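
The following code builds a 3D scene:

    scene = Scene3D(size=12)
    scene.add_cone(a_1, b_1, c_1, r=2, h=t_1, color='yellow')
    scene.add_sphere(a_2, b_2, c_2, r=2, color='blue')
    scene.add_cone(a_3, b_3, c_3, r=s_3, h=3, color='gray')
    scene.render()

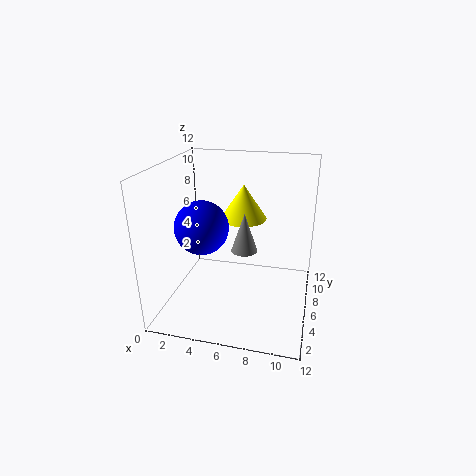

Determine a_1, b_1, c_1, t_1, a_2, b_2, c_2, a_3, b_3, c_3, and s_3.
a_1 = 6, b_1 = 8, c_1 = 7, t_1 = 3, a_2 = 4, b_2 = 3, c_2 = 8, a_3 = 7, b_3 = 4, c_3 = 6, s_3 = 1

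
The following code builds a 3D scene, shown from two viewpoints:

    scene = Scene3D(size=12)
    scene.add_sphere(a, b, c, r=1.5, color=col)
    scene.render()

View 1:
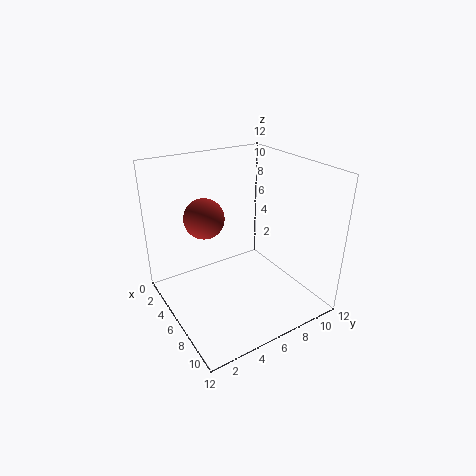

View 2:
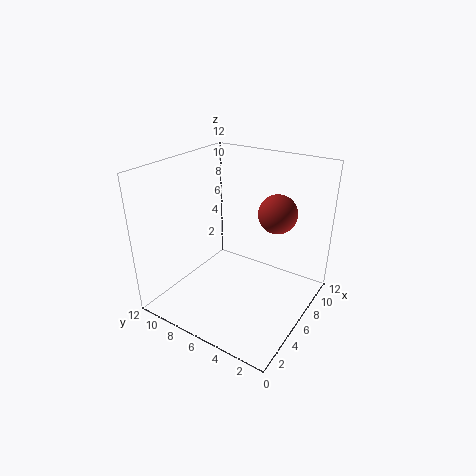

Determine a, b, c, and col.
a = 6.5; b = 2.75; c = 8.75; col = 'brown'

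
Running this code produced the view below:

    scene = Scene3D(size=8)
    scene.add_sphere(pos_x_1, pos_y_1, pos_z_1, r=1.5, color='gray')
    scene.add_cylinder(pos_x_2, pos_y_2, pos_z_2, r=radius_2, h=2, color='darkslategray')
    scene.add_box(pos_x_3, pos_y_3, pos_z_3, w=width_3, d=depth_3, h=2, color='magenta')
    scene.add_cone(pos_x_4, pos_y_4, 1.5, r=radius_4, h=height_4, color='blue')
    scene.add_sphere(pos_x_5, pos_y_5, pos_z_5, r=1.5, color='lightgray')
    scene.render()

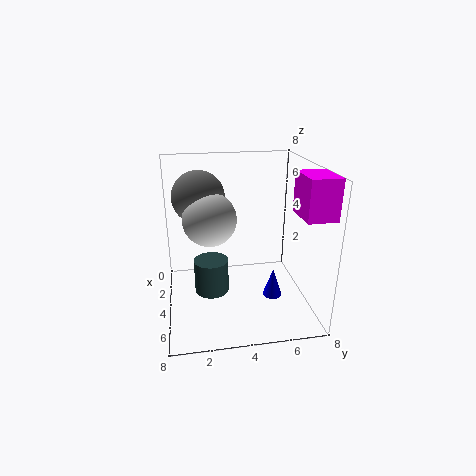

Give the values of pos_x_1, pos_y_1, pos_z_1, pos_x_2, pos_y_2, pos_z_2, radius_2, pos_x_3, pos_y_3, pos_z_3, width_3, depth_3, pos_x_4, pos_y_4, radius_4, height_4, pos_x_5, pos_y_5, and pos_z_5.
pos_x_1 = 2.5, pos_y_1 = 2, pos_z_1 = 6, pos_x_2 = 3.5, pos_y_2 = 2.5, pos_z_2 = 0.5, radius_2 = 1, pos_x_3 = 5.5, pos_y_3 = 6.5, pos_z_3 = 6, width_3 = 2, depth_3 = 1.5, pos_x_4 = 6, pos_y_4 = 5.5, radius_4 = 0.5, height_4 = 1.5, pos_x_5 = 3.5, pos_y_5 = 2.5, pos_z_5 = 5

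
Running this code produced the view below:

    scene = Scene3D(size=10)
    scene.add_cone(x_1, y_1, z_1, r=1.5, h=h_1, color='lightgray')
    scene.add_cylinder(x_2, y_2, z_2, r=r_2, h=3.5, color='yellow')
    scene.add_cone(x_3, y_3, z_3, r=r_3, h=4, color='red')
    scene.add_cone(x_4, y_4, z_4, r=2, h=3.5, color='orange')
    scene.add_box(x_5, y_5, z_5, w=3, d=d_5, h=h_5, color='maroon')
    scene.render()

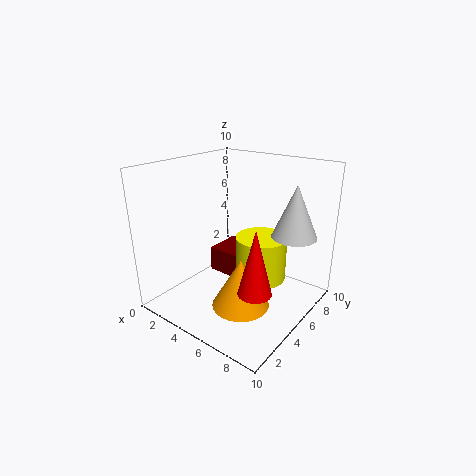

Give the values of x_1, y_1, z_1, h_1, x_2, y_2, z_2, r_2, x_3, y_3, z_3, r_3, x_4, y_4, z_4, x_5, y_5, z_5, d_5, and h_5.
x_1 = 8.5
y_1 = 6.5
z_1 = 5.5
h_1 = 3.5
x_2 = 5
y_2 = 8
z_2 = 0.5
r_2 = 2
x_3 = 8.5
y_3 = 2
z_3 = 3.5
r_3 = 1
x_4 = 6
y_4 = 4
z_4 = 0.5
x_5 = 1
y_5 = 6.5
z_5 = 0.5
d_5 = 3
h_5 = 2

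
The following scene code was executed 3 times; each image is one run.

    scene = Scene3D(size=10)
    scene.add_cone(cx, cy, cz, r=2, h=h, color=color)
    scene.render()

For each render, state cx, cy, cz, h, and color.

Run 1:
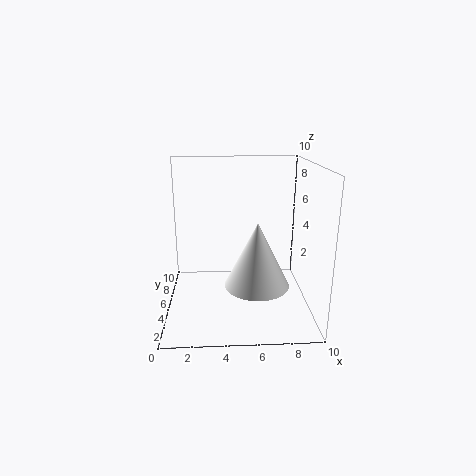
cx = 6, cy = 2, cz = 3, h = 4, color = 'white'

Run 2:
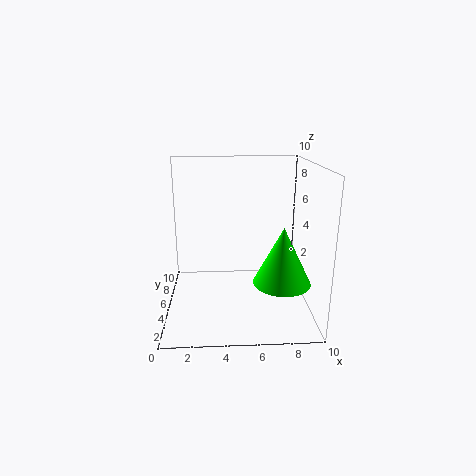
cx = 8, cy = 4, cz = 2, h = 4, color = 'lime'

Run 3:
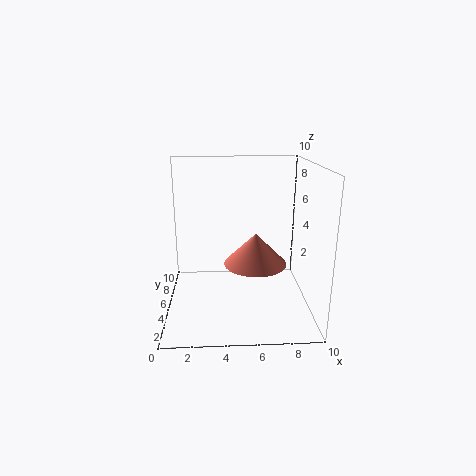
cx = 6, cy = 3, cz = 4, h = 2, color = 'salmon'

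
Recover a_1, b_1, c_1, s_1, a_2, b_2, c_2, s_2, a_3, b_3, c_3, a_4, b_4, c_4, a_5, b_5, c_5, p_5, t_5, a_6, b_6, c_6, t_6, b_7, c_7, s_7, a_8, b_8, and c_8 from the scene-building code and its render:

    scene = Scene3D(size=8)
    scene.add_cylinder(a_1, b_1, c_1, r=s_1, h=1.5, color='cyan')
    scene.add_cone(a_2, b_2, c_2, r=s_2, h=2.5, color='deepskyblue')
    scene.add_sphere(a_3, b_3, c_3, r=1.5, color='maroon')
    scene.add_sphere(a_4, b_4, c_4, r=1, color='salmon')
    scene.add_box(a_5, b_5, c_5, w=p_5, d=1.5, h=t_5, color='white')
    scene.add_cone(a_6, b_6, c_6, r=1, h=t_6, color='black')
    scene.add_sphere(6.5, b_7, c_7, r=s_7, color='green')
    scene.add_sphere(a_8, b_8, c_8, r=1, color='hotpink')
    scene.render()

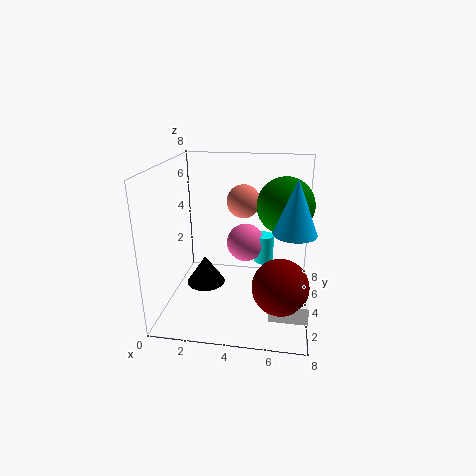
a_1 = 5.5
b_1 = 3.5
c_1 = 3
s_1 = 0.5
a_2 = 7
b_2 = 1.5
c_2 = 5.5
s_2 = 1
a_3 = 6.5
b_3 = 2.5
c_3 = 2
a_4 = 4
b_4 = 6
c_4 = 5.5
a_5 = 6
b_5 = 1.5
c_5 = 0.5
p_5 = 2
t_5 = 1
a_6 = 2.5
b_6 = 2.5
c_6 = 2
t_6 = 1.5
b_7 = 4
c_7 = 6
s_7 = 1.5
a_8 = 4.5
b_8 = 3.5
c_8 = 4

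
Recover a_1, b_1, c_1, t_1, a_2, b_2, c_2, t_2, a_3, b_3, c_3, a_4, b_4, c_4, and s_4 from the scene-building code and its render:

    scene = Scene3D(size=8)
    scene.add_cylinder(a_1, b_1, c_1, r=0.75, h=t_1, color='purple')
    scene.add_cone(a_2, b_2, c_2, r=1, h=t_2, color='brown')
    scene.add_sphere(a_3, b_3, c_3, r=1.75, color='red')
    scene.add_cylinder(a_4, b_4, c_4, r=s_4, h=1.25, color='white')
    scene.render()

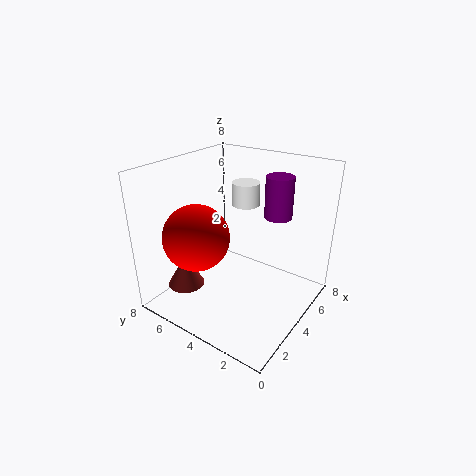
a_1 = 5.25; b_1 = 2.25; c_1 = 5.25; t_1 = 2.25; a_2 = 1.75; b_2 = 6; c_2 = 1.5; t_2 = 1.75; a_3 = 2; b_3 = 5.25; c_3 = 4.5; a_4 = 4.75; b_4 = 4; c_4 = 5.75; s_4 = 0.75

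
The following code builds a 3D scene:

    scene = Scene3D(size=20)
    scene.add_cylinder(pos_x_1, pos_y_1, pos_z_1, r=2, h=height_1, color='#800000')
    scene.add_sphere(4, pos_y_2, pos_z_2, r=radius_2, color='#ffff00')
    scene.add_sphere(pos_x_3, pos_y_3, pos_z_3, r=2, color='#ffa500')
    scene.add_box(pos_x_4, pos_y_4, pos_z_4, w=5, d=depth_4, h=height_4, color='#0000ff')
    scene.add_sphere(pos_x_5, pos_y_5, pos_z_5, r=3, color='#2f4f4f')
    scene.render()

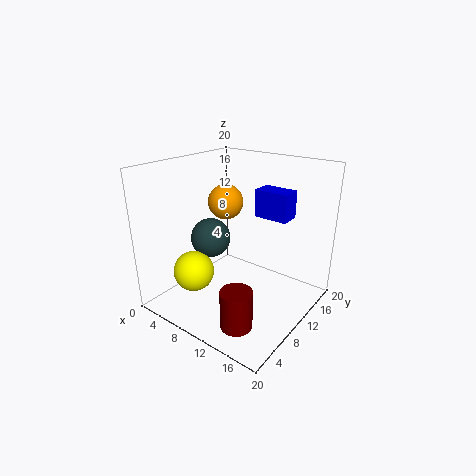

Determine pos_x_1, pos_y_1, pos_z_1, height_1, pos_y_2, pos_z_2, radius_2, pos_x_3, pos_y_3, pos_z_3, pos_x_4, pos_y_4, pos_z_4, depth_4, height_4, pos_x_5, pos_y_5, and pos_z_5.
pos_x_1 = 15, pos_y_1 = 3, pos_z_1 = 2, height_1 = 5, pos_y_2 = 7, pos_z_2 = 4, radius_2 = 3, pos_x_3 = 12, pos_y_3 = 5, pos_z_3 = 17, pos_x_4 = 10, pos_y_4 = 14, pos_z_4 = 12, depth_4 = 3, height_4 = 4, pos_x_5 = 4, pos_y_5 = 11, pos_z_5 = 8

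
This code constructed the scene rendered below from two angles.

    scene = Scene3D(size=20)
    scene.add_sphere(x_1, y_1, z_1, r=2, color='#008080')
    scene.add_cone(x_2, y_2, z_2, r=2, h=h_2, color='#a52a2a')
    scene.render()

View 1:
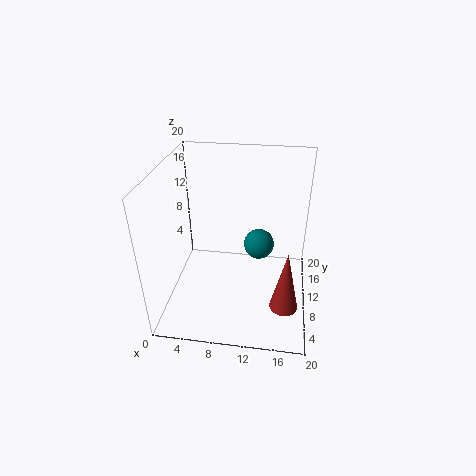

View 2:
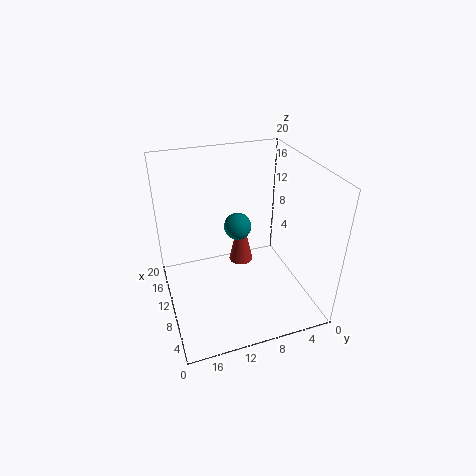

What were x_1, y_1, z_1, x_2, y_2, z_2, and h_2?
x_1 = 13
y_1 = 9
z_1 = 10
x_2 = 17
y_2 = 7
z_2 = 1
h_2 = 9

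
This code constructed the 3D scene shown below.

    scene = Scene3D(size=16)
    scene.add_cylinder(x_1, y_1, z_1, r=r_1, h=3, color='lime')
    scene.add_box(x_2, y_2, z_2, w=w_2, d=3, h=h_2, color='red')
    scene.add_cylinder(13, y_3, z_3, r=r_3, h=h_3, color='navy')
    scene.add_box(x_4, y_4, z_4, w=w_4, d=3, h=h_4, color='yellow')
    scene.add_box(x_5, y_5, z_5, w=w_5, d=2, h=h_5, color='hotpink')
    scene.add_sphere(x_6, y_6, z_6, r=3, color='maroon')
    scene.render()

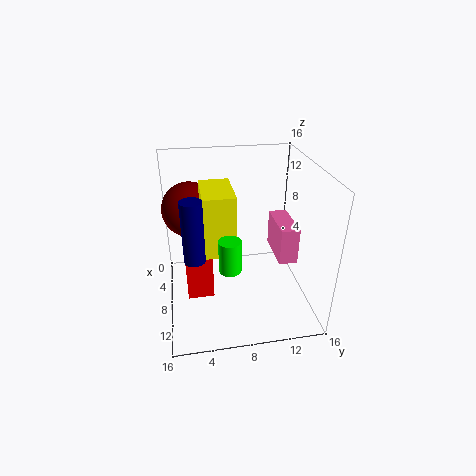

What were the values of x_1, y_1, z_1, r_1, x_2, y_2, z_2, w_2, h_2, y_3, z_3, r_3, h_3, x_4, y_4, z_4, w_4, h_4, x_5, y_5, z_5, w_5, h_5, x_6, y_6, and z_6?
x_1 = 15
y_1 = 6
z_1 = 9
r_1 = 1
x_2 = 5
y_2 = 2
z_2 = 1
w_2 = 4
h_2 = 6
y_3 = 3
z_3 = 9
r_3 = 1
h_3 = 6
x_4 = 8
y_4 = 4
z_4 = 9
w_4 = 5
h_4 = 6
x_5 = 6
y_5 = 12
z_5 = 6
w_5 = 5
h_5 = 4
x_6 = 6
y_6 = 3
z_6 = 11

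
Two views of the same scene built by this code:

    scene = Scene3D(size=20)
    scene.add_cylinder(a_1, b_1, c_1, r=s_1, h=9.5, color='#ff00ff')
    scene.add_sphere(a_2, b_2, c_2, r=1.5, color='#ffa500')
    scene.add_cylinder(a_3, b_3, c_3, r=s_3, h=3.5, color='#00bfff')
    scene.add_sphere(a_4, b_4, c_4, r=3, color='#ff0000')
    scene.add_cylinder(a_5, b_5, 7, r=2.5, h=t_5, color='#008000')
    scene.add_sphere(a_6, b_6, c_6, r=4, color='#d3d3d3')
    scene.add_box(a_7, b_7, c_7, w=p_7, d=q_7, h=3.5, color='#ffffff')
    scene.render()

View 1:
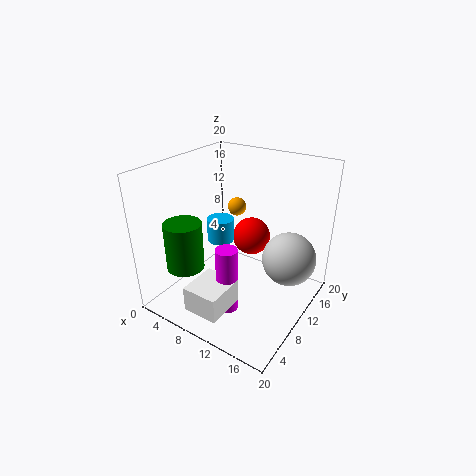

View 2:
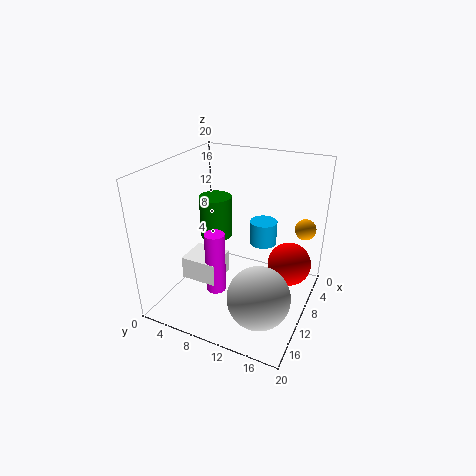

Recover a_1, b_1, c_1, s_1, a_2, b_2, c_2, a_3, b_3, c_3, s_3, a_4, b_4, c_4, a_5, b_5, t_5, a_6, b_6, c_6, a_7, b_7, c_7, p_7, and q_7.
a_1 = 10.5; b_1 = 6.5; c_1 = 0.5; s_1 = 1.5; a_2 = 4.5; b_2 = 18; c_2 = 10.5; a_3 = 5.5; b_3 = 12; c_3 = 7.5; s_3 = 2; a_4 = 8; b_4 = 17; c_4 = 6.5; a_5 = 5.5; b_5 = 4; t_5 = 6.5; a_6 = 15.5; b_6 = 15.5; c_6 = 5.5; a_7 = 7; b_7 = 1.5; c_7 = 2; p_7 = 5; q_7 = 5.5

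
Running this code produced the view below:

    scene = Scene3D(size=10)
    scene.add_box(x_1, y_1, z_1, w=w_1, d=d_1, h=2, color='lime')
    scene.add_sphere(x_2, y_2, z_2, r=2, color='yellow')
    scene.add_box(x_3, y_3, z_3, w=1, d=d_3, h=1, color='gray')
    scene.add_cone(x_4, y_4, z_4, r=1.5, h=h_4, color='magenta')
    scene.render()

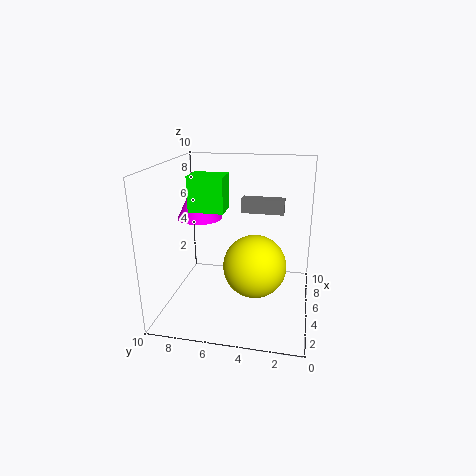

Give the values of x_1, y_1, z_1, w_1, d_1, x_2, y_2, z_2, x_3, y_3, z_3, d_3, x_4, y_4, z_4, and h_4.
x_1 = 1; y_1 = 5; z_1 = 8; w_1 = 1.5; d_1 = 2; x_2 = 3; y_2 = 3.5; z_2 = 4; x_3 = 6; y_3 = 2; z_3 = 6.5; d_3 = 3; x_4 = 4.5; y_4 = 7.5; z_4 = 6.5; h_4 = 3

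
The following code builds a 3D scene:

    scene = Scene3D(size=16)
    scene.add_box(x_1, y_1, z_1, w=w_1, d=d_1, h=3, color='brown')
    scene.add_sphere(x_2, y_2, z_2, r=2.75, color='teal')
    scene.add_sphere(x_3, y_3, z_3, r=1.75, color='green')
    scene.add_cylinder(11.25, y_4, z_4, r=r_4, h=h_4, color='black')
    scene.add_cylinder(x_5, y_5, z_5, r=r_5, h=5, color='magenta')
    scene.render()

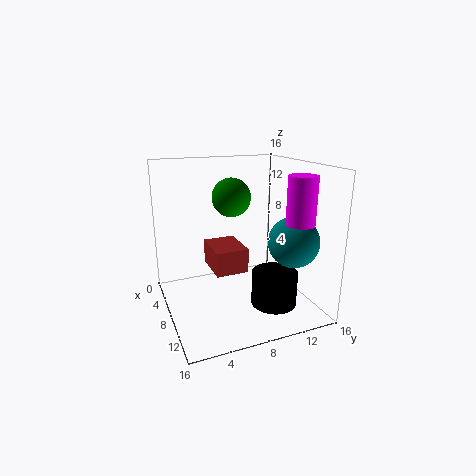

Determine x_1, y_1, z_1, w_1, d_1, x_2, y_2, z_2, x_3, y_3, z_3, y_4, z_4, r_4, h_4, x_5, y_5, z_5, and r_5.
x_1 = 1.25
y_1 = 6
z_1 = 2.75
w_1 = 5.25
d_1 = 4
x_2 = 11.5
y_2 = 13
z_2 = 8
x_3 = 12.5
y_3 = 5.5
z_3 = 13.75
y_4 = 11
z_4 = 1
r_4 = 2.5
h_4 = 3.75
x_5 = 12.5
y_5 = 13
z_5 = 10.25
r_5 = 1.5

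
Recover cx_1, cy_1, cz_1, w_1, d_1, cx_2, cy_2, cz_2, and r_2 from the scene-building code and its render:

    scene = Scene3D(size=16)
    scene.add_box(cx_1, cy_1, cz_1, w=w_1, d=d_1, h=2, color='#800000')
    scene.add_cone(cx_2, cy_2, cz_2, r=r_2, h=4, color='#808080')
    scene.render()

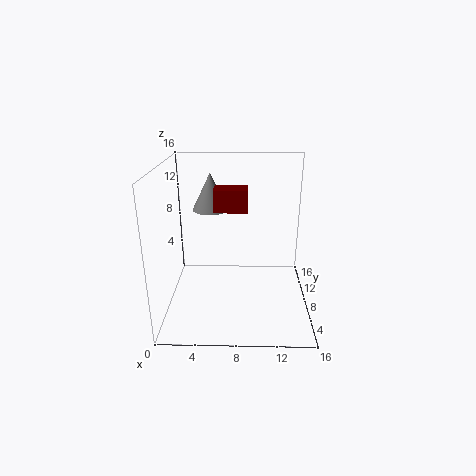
cx_1 = 6; cy_1 = 2; cz_1 = 13; w_1 = 3; d_1 = 2; cx_2 = 5; cy_2 = 9; cz_2 = 11; r_2 = 2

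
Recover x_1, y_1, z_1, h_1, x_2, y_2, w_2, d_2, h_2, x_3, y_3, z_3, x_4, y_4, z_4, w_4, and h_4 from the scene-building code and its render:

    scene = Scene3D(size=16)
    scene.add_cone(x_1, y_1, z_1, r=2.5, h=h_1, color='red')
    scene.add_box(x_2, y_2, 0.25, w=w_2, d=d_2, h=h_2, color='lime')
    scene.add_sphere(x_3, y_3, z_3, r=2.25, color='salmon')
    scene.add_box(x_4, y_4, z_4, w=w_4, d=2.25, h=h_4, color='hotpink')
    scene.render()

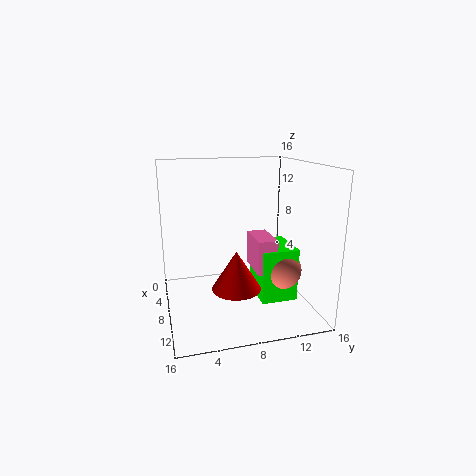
x_1 = 12; y_1 = 6.75; z_1 = 4; h_1 = 4; x_2 = 4.5; y_2 = 10.5; w_2 = 5.25; d_2 = 4.25; h_2 = 6.25; x_3 = 8.5; y_3 = 13.25; z_3 = 3.75; x_4 = 5; y_4 = 10; z_4 = 3.75; w_4 = 4.5; h_4 = 4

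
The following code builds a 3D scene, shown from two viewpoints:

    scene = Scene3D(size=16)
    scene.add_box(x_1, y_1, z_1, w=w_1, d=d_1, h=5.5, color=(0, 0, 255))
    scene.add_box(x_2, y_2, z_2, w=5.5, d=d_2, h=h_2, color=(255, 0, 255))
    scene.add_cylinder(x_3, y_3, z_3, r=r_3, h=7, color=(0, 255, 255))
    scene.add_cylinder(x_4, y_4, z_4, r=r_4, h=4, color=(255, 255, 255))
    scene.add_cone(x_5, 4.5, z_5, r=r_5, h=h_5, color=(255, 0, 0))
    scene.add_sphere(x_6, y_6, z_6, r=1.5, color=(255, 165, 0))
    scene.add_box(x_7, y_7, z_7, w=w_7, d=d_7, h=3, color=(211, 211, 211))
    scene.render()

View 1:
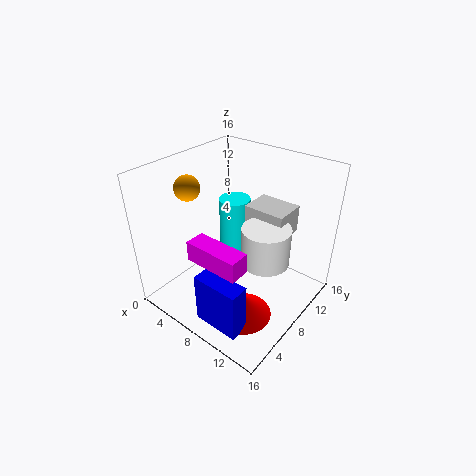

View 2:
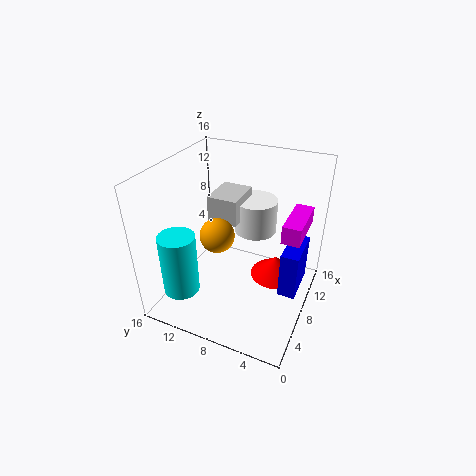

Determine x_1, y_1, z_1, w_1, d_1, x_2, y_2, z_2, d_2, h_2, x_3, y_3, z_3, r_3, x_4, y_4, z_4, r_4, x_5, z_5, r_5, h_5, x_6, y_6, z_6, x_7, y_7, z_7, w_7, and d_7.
x_1 = 8; y_1 = 1; z_1 = 1.5; w_1 = 5; d_1 = 2; x_2 = 7.5; y_2 = 1; z_2 = 9; d_2 = 2; h_2 = 2; x_3 = 3.5; y_3 = 13; z_3 = 2.5; r_3 = 2; x_4 = 12; y_4 = 7.5; z_4 = 7; r_4 = 2.5; x_5 = 11.5; z_5 = 1.5; r_5 = 3; h_5 = 2.5; x_6 = 1.5; y_6 = 7; z_6 = 12.5; x_7 = 8.5; y_7 = 8.5; z_7 = 9; w_7 = 4.5; d_7 = 3.5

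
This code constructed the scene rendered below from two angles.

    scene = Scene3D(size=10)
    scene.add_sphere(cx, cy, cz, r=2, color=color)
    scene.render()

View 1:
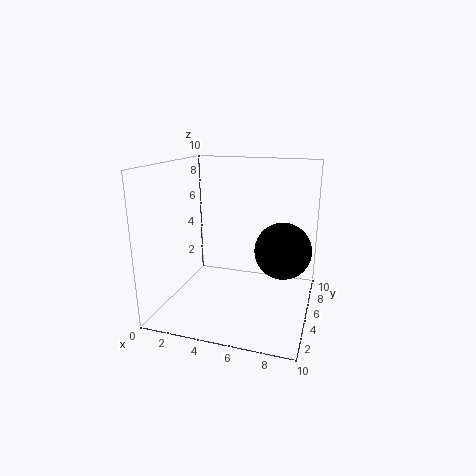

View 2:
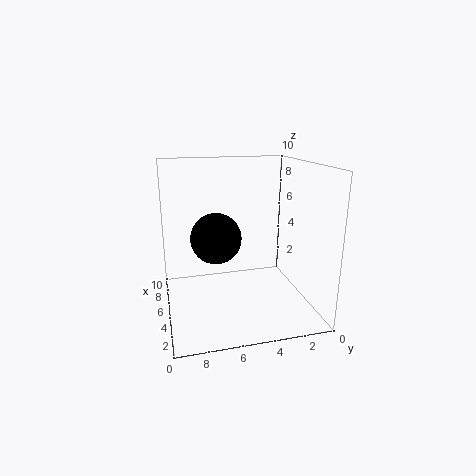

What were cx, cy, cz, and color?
cx = 8; cy = 6; cz = 4; color = 'black'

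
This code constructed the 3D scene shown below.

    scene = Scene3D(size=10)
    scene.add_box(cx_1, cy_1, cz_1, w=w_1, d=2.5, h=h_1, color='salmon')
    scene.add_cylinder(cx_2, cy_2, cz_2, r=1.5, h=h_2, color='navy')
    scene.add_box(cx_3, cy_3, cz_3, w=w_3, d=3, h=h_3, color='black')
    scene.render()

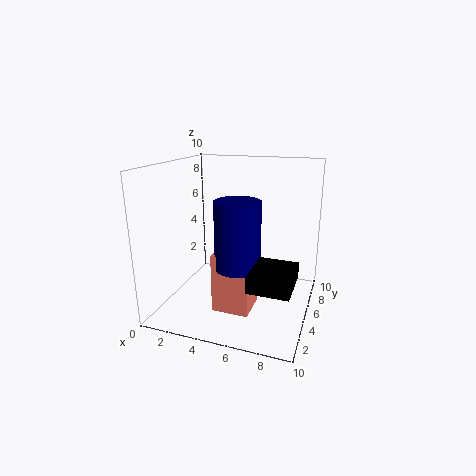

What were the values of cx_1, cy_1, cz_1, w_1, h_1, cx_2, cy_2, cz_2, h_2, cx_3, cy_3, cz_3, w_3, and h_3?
cx_1 = 4, cy_1 = 2.5, cz_1 = 0.5, w_1 = 2.5, h_1 = 4, cx_2 = 5.5, cy_2 = 3.5, cz_2 = 3.5, h_2 = 4.5, cx_3 = 7, cy_3 = 0.5, cz_3 = 3.5, w_3 = 2.5, h_3 = 1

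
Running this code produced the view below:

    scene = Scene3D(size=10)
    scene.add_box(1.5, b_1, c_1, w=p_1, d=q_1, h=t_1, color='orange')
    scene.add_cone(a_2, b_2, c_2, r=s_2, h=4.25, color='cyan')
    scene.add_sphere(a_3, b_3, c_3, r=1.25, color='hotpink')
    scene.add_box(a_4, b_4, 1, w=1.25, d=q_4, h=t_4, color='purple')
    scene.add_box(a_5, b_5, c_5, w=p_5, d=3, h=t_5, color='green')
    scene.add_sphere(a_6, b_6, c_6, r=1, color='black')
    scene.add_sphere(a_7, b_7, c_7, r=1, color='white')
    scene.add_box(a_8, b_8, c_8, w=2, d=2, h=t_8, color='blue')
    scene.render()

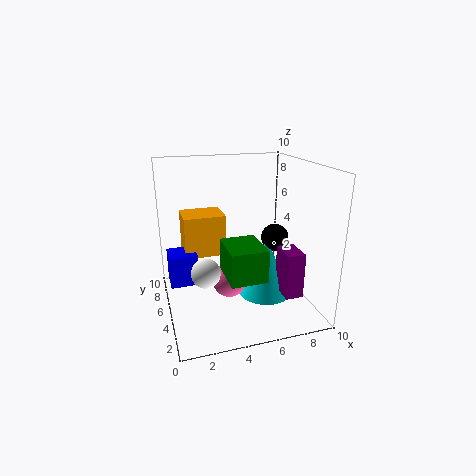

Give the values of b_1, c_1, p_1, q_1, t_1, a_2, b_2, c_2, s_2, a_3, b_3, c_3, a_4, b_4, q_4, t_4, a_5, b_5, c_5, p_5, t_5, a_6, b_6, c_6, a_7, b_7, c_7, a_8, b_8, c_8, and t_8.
b_1 = 6.25; c_1 = 3.25; p_1 = 3; q_1 = 2.5; t_1 = 3; a_2 = 7.25; b_2 = 5.25; c_2 = 0.25; s_2 = 2; a_3 = 4.5; b_3 = 5.5; c_3 = 1.5; a_4 = 7.75; b_4 = 2.5; q_4 = 2; t_4 = 3.25; a_5 = 3.75; b_5 = 2.25; c_5 = 2.75; p_5 = 2.5; t_5 = 2.25; a_6 = 8; b_6 = 5.5; c_6 = 4.5; a_7 = 2.5; b_7 = 4.25; c_7 = 3; a_8 = 0.25; b_8 = 5.5; c_8 = 1.5; t_8 = 2.25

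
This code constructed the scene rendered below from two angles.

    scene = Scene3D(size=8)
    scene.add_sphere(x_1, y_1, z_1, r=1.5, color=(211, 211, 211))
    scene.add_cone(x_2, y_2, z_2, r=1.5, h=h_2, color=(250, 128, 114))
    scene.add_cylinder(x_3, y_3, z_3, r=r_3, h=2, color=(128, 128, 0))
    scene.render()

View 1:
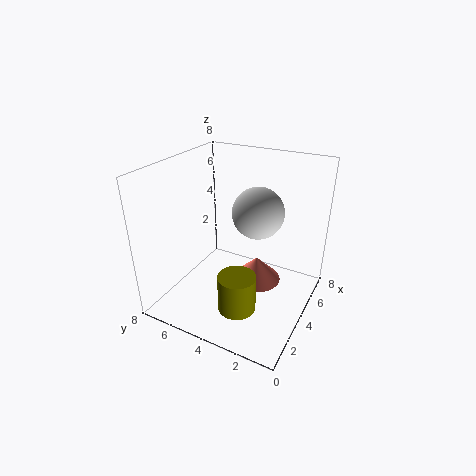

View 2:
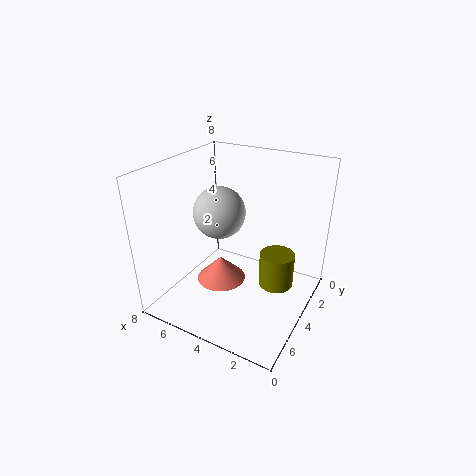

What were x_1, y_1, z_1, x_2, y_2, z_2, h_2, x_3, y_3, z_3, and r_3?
x_1 = 5.5
y_1 = 3.5
z_1 = 5
x_2 = 5.5
y_2 = 3.5
z_2 = 0.5
h_2 = 1.5
x_3 = 2
y_3 = 3
z_3 = 1
r_3 = 1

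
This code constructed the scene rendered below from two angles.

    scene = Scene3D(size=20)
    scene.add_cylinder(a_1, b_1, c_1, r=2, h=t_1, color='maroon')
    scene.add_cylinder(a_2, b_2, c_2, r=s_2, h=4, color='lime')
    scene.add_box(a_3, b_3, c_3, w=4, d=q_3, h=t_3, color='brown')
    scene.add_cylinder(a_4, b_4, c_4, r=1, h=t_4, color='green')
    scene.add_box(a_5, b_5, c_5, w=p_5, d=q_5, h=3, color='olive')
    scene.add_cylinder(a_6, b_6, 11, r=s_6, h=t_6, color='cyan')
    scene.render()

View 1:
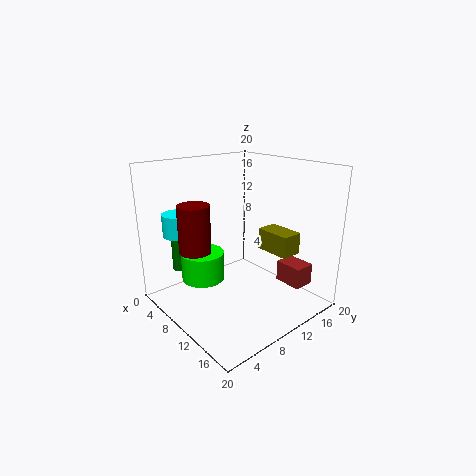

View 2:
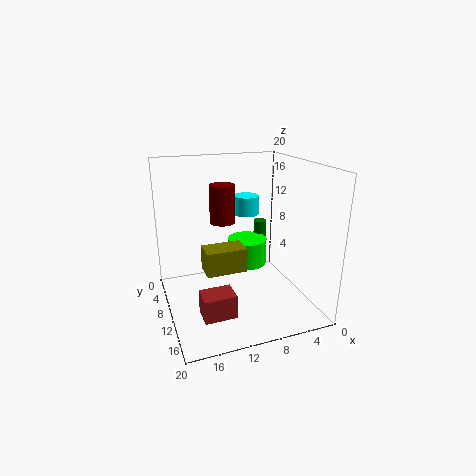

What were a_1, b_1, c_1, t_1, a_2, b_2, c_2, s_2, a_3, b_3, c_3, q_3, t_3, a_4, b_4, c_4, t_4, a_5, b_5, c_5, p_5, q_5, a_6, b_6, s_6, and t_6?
a_1 = 10, b_1 = 3, c_1 = 10, t_1 = 6, a_2 = 7, b_2 = 6, c_2 = 4, s_2 = 3, a_3 = 13, b_3 = 15, c_3 = 3, q_3 = 3, t_3 = 3, a_4 = 4, b_4 = 4, c_4 = 5, t_4 = 5, a_5 = 11, b_5 = 13, c_5 = 8, p_5 = 5, q_5 = 3, a_6 = 6, b_6 = 3, s_6 = 2, t_6 = 3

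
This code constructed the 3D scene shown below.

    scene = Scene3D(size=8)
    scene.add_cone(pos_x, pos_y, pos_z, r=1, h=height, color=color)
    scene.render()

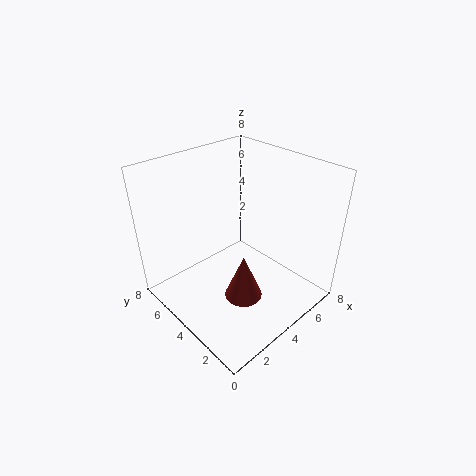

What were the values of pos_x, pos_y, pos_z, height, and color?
pos_x = 3
pos_y = 2.5
pos_z = 1.5
height = 2.5
color = 'brown'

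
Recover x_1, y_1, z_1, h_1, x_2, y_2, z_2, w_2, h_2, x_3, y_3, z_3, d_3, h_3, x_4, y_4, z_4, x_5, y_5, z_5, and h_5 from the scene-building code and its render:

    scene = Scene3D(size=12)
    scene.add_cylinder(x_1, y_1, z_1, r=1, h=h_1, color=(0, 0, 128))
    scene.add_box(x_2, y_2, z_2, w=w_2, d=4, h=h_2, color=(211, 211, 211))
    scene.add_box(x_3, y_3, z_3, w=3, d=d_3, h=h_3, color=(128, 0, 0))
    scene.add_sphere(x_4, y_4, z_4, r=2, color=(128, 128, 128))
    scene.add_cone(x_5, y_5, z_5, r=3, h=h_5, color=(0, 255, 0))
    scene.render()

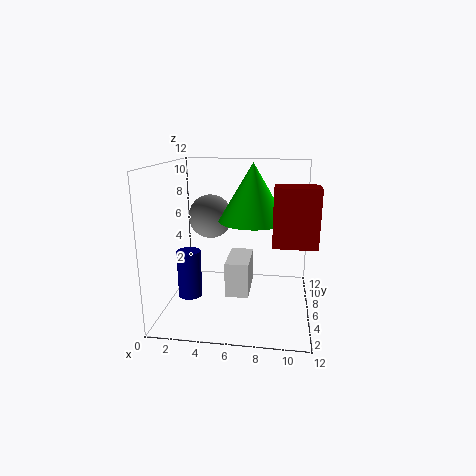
x_1 = 2
y_1 = 5
z_1 = 1
h_1 = 4
x_2 = 5
y_2 = 5
z_2 = 1
w_2 = 2
h_2 = 3
x_3 = 9
y_3 = 1
z_3 = 7
d_3 = 2
h_3 = 4
x_4 = 3
y_4 = 9
z_4 = 7
x_5 = 7
y_5 = 8
z_5 = 7
h_5 = 5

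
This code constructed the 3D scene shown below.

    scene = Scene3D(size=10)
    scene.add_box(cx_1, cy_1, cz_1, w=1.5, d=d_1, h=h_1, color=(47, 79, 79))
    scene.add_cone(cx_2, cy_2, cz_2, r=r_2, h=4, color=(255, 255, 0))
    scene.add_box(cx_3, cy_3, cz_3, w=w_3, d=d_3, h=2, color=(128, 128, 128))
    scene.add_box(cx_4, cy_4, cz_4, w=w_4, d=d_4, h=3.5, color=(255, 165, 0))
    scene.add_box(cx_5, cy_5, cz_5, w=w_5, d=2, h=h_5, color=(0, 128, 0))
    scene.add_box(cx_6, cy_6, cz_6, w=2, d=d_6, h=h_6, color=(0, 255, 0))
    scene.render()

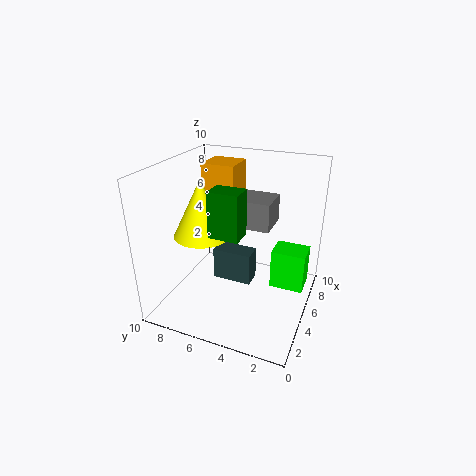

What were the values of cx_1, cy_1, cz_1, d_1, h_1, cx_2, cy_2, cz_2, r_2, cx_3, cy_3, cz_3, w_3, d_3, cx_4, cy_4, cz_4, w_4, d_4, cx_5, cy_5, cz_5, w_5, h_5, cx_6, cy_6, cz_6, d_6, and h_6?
cx_1 = 6, cy_1 = 4.5, cz_1 = 0.5, d_1 = 3, h_1 = 2.5, cx_2 = 4.5, cy_2 = 7.5, cz_2 = 5, r_2 = 2, cx_3 = 5.5, cy_3 = 3, cz_3 = 5.5, w_3 = 2.5, d_3 = 3, cx_4 = 6.5, cy_4 = 6, cz_4 = 6, w_4 = 2.5, d_4 = 2.5, cx_5 = 2.5, cy_5 = 4, cz_5 = 6, w_5 = 1.5, h_5 = 3, cx_6 = 6.5, cy_6 = 0.5, cz_6 = 0.5, d_6 = 2.5, h_6 = 3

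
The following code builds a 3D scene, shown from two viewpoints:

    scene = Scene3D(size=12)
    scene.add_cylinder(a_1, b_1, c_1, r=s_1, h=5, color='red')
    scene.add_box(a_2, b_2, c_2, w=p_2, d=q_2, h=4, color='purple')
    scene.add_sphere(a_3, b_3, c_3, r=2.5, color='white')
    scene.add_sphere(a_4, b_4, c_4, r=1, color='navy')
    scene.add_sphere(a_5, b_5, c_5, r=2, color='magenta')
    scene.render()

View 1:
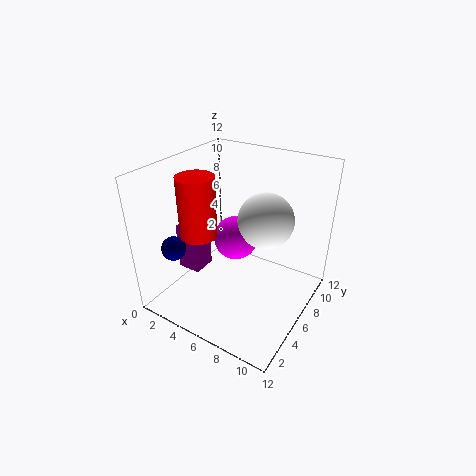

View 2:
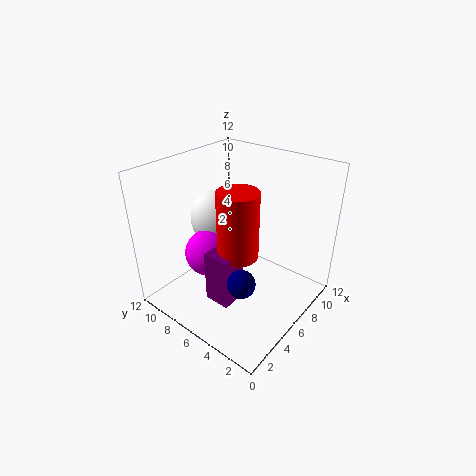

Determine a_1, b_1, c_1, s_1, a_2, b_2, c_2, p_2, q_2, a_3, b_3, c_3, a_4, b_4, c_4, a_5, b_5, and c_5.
a_1 = 3.5; b_1 = 4; c_1 = 6.5; s_1 = 1.5; a_2 = 1.5; b_2 = 3.5; c_2 = 3; p_2 = 2; q_2 = 2; a_3 = 7; b_3 = 9; c_3 = 6.5; a_4 = 2; b_4 = 2.5; c_4 = 5.5; a_5 = 4.5; b_5 = 8; c_5 = 4.5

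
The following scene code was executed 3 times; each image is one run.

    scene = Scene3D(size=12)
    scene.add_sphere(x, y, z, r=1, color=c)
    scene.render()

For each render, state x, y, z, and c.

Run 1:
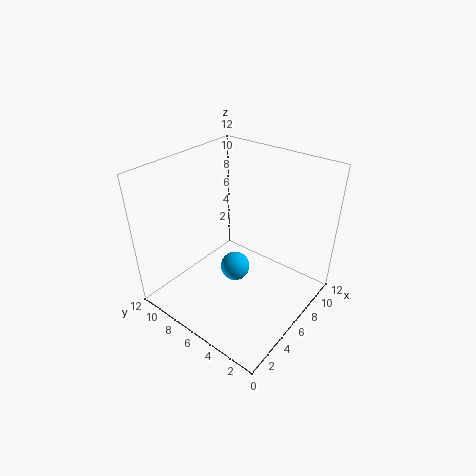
x = 2.5; y = 3.5; z = 6.5; c = 'deepskyblue'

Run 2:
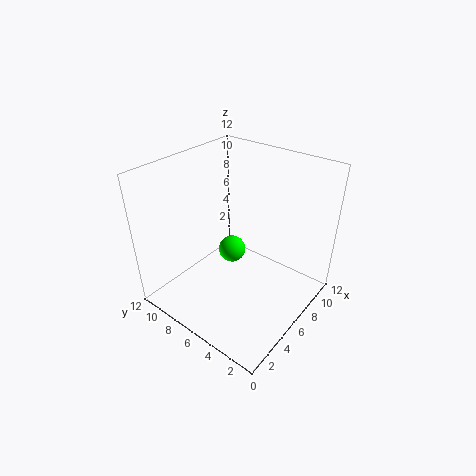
x = 4; y = 5; z = 6.5; c = 'lime'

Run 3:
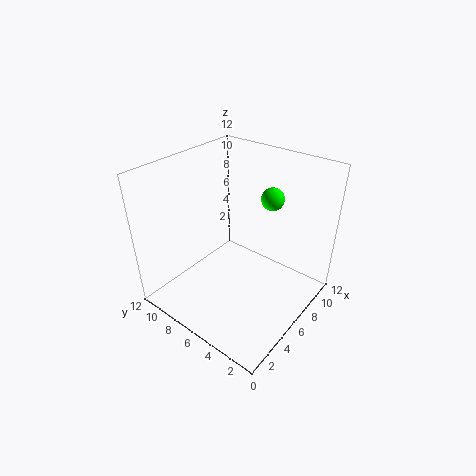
x = 9.5; y = 5; z = 8.5; c = 'lime'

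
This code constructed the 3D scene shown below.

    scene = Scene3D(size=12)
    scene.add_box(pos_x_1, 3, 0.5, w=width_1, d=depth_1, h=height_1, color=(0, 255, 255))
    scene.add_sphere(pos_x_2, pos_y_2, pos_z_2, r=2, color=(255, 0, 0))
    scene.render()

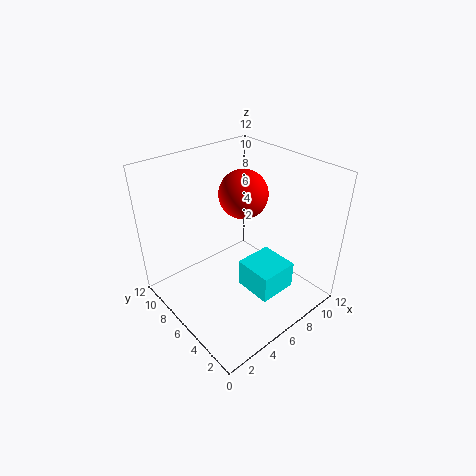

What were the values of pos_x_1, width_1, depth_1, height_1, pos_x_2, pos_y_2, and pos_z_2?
pos_x_1 = 6.5; width_1 = 3.5; depth_1 = 3.5; height_1 = 2.5; pos_x_2 = 7; pos_y_2 = 6.5; pos_z_2 = 9.5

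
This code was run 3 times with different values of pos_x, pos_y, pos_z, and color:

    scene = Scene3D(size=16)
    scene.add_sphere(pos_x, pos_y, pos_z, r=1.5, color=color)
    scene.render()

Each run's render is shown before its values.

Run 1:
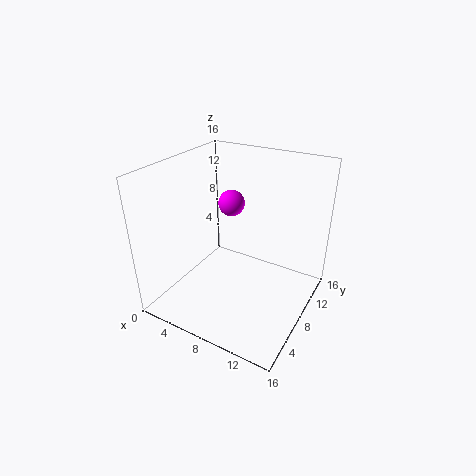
pos_x = 6; pos_y = 10; pos_z = 11; color = 'magenta'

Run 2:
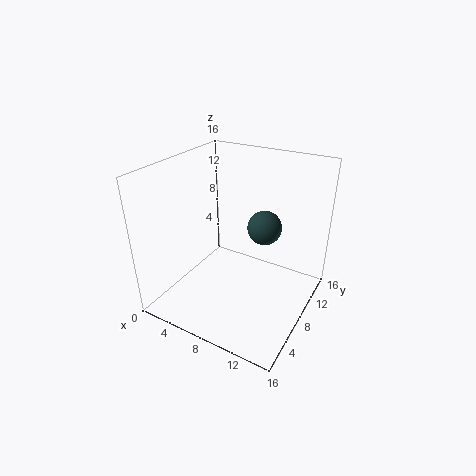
pos_x = 13; pos_y = 4; pos_z = 12.5; color = 'darkslategray'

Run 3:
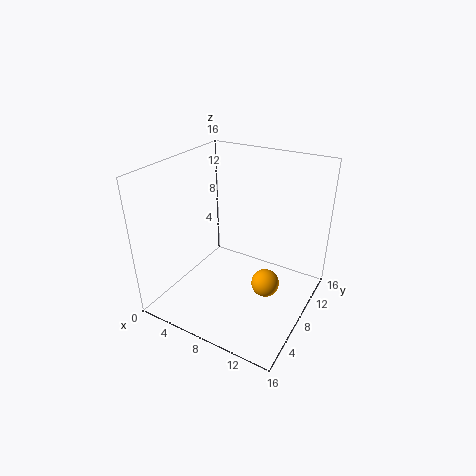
pos_x = 12; pos_y = 7; pos_z = 4; color = 'orange'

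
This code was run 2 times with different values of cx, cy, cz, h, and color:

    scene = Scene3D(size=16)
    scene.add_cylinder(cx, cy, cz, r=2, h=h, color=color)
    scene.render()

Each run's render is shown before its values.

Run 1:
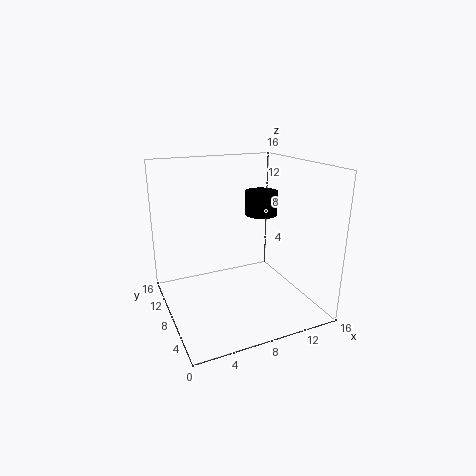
cx = 13; cy = 12; cz = 9; h = 3; color = 'black'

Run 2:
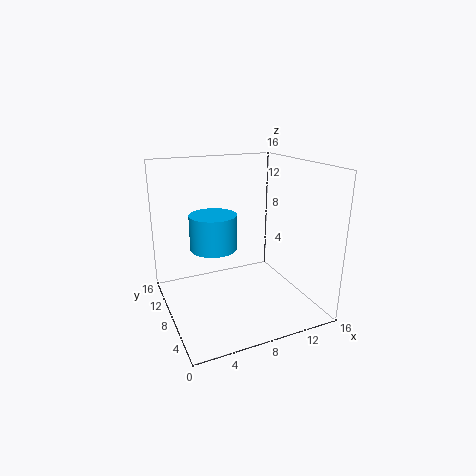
cx = 3; cy = 2; cz = 10; h = 3; color = 'deepskyblue'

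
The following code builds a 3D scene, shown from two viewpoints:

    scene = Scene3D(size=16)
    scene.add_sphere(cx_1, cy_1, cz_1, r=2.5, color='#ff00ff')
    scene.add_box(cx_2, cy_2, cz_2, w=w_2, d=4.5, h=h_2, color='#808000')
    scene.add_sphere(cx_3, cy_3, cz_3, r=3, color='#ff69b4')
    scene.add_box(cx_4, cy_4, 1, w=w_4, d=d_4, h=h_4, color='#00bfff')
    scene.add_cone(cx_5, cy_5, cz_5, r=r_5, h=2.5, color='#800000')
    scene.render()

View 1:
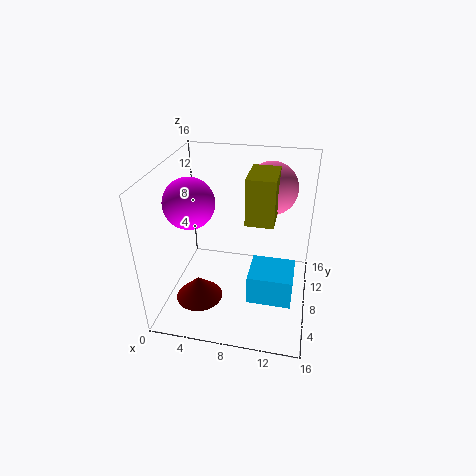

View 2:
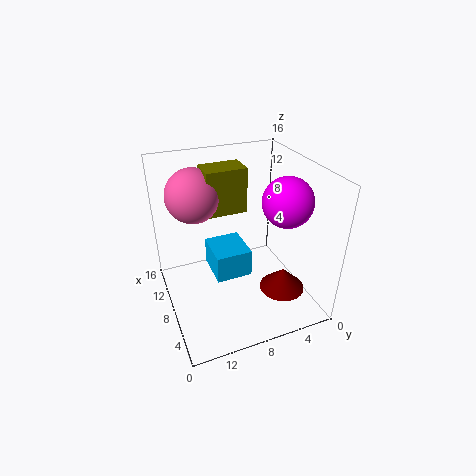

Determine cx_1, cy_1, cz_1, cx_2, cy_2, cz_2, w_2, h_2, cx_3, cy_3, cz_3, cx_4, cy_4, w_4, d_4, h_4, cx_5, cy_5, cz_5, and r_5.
cx_1 = 4, cy_1 = 4.5, cz_1 = 13.5, cx_2 = 9, cy_2 = 6.5, cz_2 = 10.5, w_2 = 3, h_2 = 5, cx_3 = 11, cy_3 = 12, cz_3 = 12.5, cx_4 = 9.5, cy_4 = 5.5, w_4 = 5, d_4 = 4.5, h_4 = 3.5, cx_5 = 4.5, cy_5 = 4, cz_5 = 2.5, r_5 = 2.5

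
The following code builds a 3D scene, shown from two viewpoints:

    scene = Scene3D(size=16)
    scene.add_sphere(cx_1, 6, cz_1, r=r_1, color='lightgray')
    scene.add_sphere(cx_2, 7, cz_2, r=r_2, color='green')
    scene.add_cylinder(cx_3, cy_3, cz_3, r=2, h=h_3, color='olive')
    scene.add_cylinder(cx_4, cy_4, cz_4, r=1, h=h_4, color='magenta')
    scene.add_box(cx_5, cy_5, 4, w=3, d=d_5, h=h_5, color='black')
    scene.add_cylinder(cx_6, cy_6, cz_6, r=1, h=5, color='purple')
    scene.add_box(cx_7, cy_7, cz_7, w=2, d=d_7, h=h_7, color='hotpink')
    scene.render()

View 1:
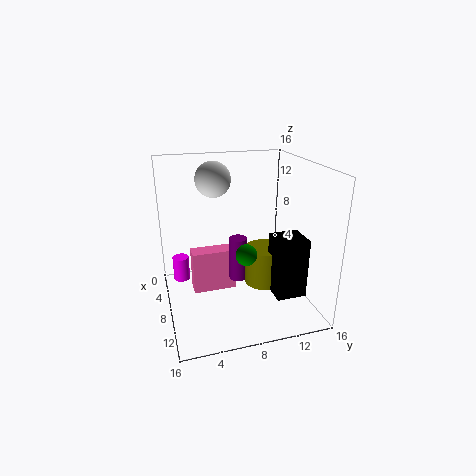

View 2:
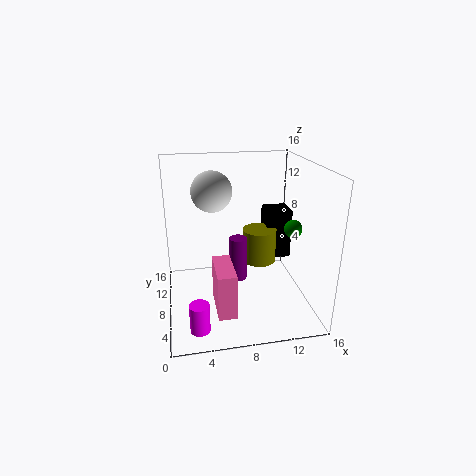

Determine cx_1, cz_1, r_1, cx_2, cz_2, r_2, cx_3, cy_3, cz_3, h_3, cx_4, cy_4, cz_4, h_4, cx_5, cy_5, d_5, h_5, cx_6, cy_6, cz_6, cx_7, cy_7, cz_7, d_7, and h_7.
cx_1 = 5
cz_1 = 14
r_1 = 2
cx_2 = 14
cz_2 = 9
r_2 = 1
cx_3 = 11
cy_3 = 10
cz_3 = 4
h_3 = 4
cx_4 = 3
cy_4 = 2
cz_4 = 1
h_4 = 3
cx_5 = 12
cy_5 = 10
d_5 = 3
h_5 = 6
cx_6 = 8
cy_6 = 8
cz_6 = 3
cx_7 = 5
cy_7 = 3
cz_7 = 1
d_7 = 5
h_7 = 5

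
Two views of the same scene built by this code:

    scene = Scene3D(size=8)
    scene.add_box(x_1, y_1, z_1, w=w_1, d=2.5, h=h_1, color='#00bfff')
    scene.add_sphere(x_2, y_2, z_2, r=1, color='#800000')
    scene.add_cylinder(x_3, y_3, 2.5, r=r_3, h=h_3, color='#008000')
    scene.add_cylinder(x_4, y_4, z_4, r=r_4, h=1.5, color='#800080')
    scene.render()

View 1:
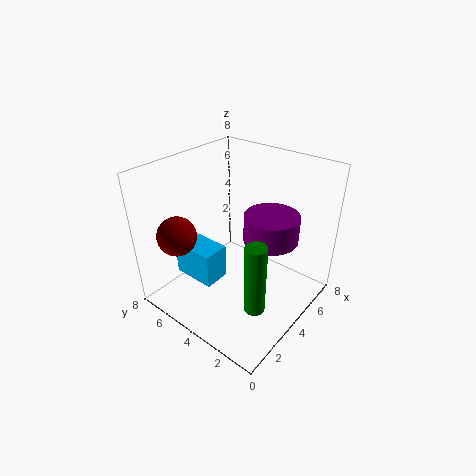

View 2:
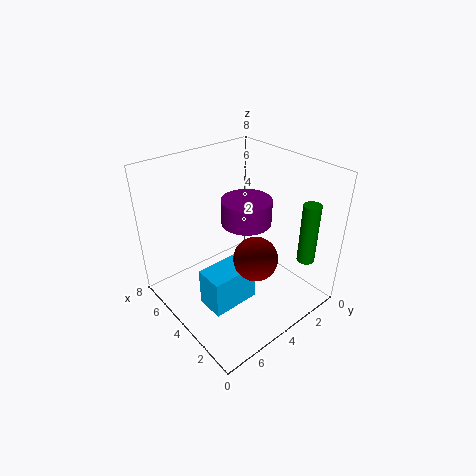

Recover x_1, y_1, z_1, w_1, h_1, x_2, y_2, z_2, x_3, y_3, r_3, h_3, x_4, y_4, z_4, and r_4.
x_1 = 2, y_1 = 4.5, z_1 = 1.5, w_1 = 1.5, h_1 = 2, x_2 = 1, y_2 = 5.5, z_2 = 5, x_3 = 1.5, y_3 = 1, r_3 = 0.5, h_3 = 3.5, x_4 = 5, y_4 = 2.5, z_4 = 4, r_4 = 1.5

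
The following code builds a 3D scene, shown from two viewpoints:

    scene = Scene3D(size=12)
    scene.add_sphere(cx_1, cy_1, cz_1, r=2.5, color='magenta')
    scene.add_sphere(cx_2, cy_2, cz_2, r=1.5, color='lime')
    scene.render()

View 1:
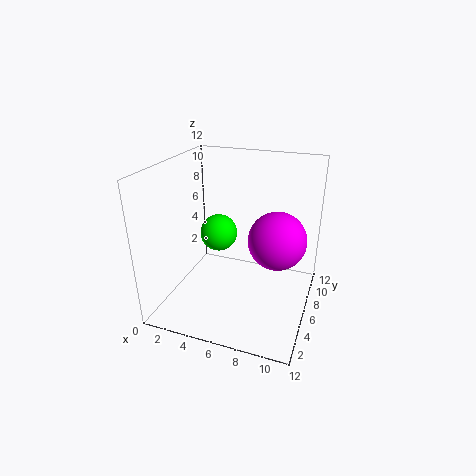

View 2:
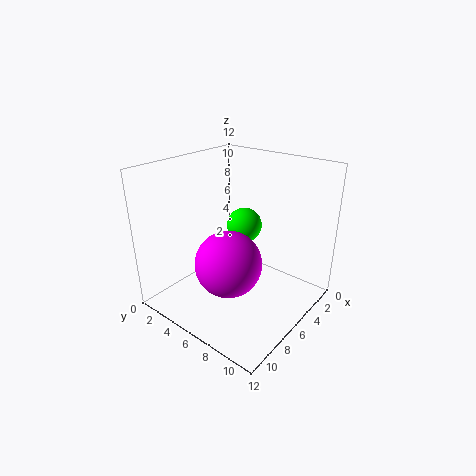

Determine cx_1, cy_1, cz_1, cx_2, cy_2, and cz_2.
cx_1 = 9, cy_1 = 7.5, cz_1 = 5.5, cx_2 = 4.5, cy_2 = 5.5, cz_2 = 6.5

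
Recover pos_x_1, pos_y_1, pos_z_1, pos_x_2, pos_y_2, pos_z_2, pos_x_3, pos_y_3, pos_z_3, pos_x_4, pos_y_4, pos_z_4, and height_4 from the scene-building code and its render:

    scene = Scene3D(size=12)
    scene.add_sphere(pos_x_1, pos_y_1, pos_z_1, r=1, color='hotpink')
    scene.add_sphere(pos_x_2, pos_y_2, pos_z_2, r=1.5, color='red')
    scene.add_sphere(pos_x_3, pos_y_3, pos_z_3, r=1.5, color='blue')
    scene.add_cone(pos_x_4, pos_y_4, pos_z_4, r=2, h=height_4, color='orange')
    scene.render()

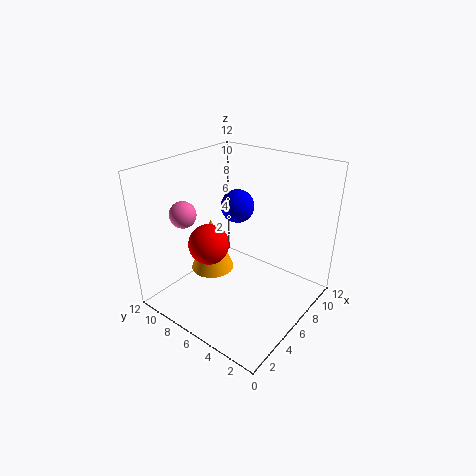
pos_x_1 = 2, pos_y_1 = 8, pos_z_1 = 9, pos_x_2 = 2.5, pos_y_2 = 6, pos_z_2 = 7, pos_x_3 = 8.5, pos_y_3 = 8, pos_z_3 = 7.5, pos_x_4 = 6.5, pos_y_4 = 9.5, pos_z_4 = 1.5, height_4 = 5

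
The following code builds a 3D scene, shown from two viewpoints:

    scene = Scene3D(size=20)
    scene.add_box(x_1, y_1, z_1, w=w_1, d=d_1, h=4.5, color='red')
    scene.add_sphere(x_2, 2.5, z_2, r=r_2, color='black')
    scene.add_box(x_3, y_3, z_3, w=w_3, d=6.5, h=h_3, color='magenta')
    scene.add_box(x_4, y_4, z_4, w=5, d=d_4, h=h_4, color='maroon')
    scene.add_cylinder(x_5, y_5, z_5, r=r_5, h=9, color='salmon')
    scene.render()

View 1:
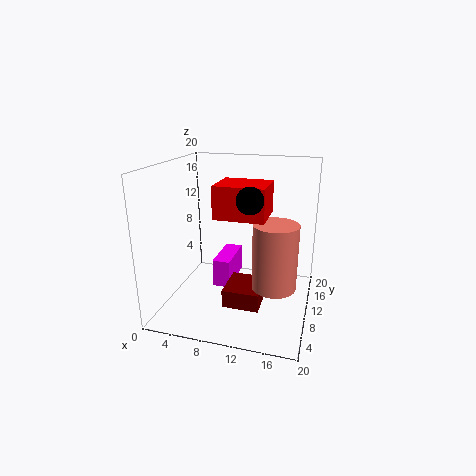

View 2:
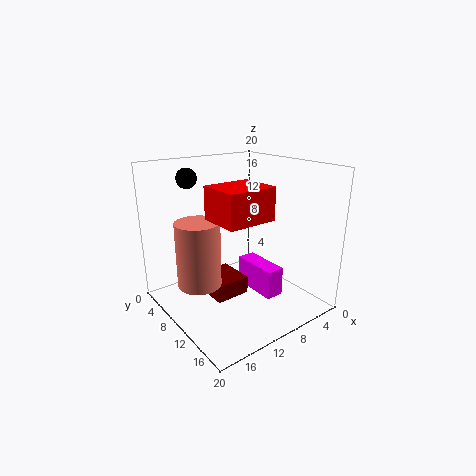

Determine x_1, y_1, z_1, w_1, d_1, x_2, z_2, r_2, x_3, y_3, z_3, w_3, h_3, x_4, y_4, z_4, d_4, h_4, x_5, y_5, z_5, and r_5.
x_1 = 7; y_1 = 8; z_1 = 13; w_1 = 7; d_1 = 6; x_2 = 13.5; z_2 = 17.5; r_2 = 1.5; x_3 = 6.5; y_3 = 9; z_3 = 2.5; w_3 = 2.5; h_3 = 4; x_4 = 9; y_4 = 5.5; z_4 = 1.5; d_4 = 5.5; h_4 = 2.5; x_5 = 15.5; y_5 = 8.5; z_5 = 4; r_5 = 3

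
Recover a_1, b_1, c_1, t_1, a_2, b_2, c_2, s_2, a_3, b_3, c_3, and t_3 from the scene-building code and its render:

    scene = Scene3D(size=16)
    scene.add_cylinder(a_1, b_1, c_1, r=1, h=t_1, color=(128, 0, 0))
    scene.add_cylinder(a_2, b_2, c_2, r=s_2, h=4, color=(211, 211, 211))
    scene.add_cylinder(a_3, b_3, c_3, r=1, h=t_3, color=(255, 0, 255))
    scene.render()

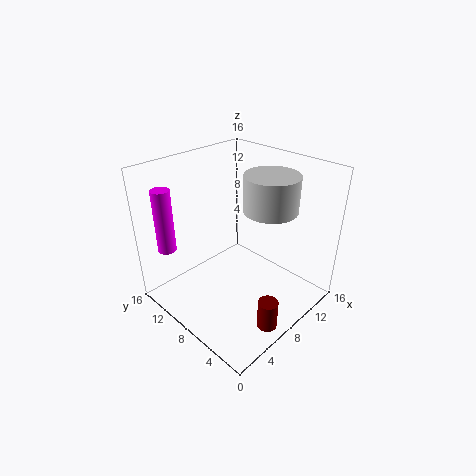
a_1 = 5; b_1 = 1; c_1 = 2; t_1 = 3; a_2 = 11; b_2 = 6; c_2 = 11; s_2 = 3; a_3 = 2; b_3 = 13; c_3 = 7; t_3 = 7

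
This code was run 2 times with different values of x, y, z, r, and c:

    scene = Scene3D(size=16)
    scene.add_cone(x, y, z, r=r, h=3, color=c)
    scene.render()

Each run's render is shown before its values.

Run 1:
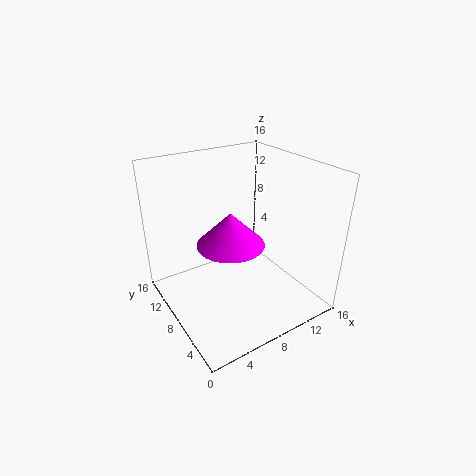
x = 4
y = 3
z = 11
r = 3
c = 'magenta'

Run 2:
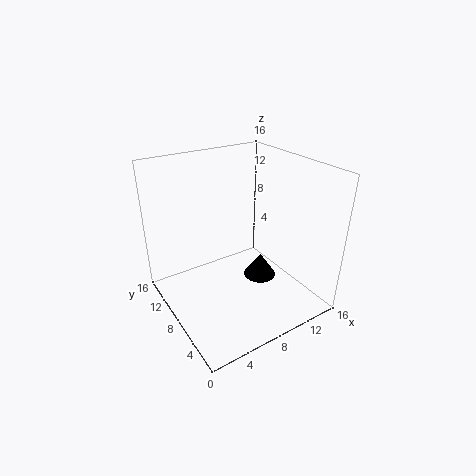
x = 12
y = 9
z = 1
r = 2
c = 'black'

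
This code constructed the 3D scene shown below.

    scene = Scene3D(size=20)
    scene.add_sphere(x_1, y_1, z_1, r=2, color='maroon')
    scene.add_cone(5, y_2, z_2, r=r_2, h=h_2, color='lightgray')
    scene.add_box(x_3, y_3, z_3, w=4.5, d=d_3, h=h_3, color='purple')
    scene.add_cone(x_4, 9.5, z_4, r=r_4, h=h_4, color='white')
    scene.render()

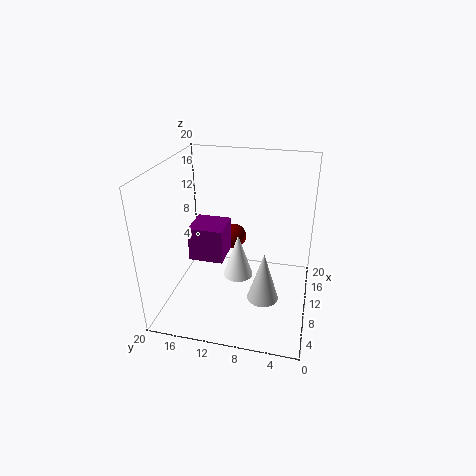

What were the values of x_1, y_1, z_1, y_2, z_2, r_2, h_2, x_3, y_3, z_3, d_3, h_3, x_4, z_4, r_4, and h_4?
x_1 = 17.5
y_1 = 12.5
z_1 = 6
y_2 = 5.5
z_2 = 4.5
r_2 = 2
h_2 = 6.5
x_3 = 5.5
y_3 = 11
z_3 = 8.5
d_3 = 4.5
h_3 = 4.5
x_4 = 8
z_4 = 5.5
r_4 = 2
h_4 = 6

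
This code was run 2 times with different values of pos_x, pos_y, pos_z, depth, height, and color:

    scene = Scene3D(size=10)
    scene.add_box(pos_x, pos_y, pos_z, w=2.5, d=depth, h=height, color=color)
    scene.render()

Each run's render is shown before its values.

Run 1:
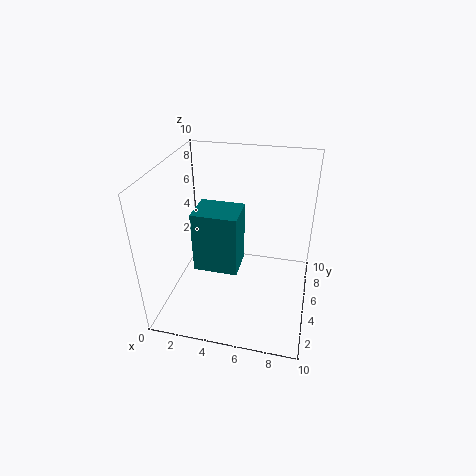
pos_x = 3.5, pos_y = 0.5, pos_z = 5.5, depth = 2, height = 3.5, color = 'teal'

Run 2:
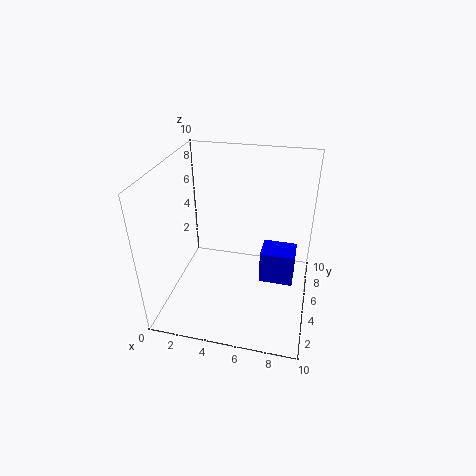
pos_x = 6.5, pos_y = 5.5, pos_z = 1, depth = 2, height = 2.5, color = 'blue'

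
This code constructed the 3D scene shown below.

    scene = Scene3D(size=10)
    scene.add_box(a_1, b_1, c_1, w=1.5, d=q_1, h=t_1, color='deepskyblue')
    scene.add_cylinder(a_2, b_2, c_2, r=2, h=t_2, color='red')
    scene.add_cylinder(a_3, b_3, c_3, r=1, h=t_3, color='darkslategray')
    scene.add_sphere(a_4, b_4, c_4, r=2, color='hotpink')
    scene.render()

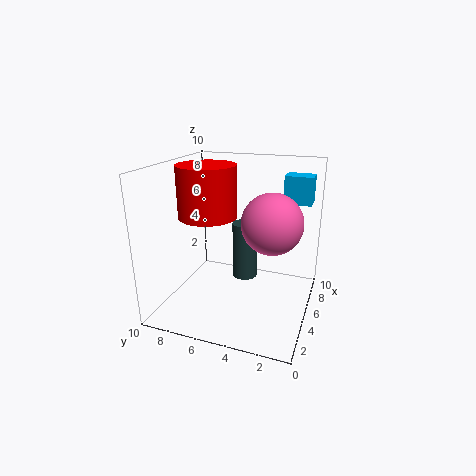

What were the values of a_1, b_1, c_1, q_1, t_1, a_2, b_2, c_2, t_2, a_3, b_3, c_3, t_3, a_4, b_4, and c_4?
a_1 = 7.5; b_1 = 0.5; c_1 = 7; q_1 = 2; t_1 = 2; a_2 = 4.5; b_2 = 7; c_2 = 6.5; t_2 = 3.5; a_3 = 8; b_3 = 5.5; c_3 = 0.5; t_3 = 4.5; a_4 = 4.5; b_4 = 2.5; c_4 = 6.5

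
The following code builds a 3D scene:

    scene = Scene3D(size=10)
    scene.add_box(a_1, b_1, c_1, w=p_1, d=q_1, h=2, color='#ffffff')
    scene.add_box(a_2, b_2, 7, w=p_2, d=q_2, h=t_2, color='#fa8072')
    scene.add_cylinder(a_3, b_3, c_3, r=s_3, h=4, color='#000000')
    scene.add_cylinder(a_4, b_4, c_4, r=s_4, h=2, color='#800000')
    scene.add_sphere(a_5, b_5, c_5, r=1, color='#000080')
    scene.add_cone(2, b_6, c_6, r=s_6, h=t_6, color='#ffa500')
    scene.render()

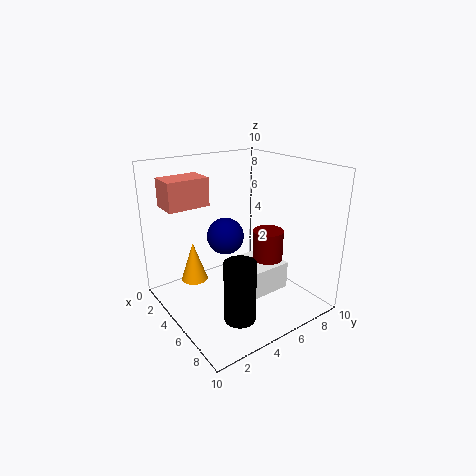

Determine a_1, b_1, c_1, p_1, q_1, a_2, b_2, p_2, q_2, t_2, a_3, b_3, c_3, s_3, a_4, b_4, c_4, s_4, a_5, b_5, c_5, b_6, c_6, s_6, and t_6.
a_1 = 4; b_1 = 5; c_1 = 1; p_1 = 3; q_1 = 3; a_2 = 1; b_2 = 1; p_2 = 2; q_2 = 3; t_2 = 2; a_3 = 8; b_3 = 3; c_3 = 1; s_3 = 1; a_4 = 7; b_4 = 6; c_4 = 4; s_4 = 1; a_5 = 8; b_5 = 2; c_5 = 7; b_6 = 3; c_6 = 1; s_6 = 1; t_6 = 3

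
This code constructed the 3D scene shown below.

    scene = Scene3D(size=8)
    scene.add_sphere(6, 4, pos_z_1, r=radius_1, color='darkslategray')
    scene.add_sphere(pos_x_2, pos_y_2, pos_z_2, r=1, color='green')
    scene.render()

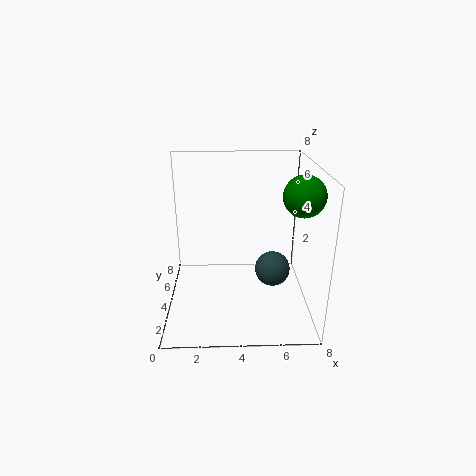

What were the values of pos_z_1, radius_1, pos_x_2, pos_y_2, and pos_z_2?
pos_z_1 = 2, radius_1 = 1, pos_x_2 = 7, pos_y_2 = 2, pos_z_2 = 7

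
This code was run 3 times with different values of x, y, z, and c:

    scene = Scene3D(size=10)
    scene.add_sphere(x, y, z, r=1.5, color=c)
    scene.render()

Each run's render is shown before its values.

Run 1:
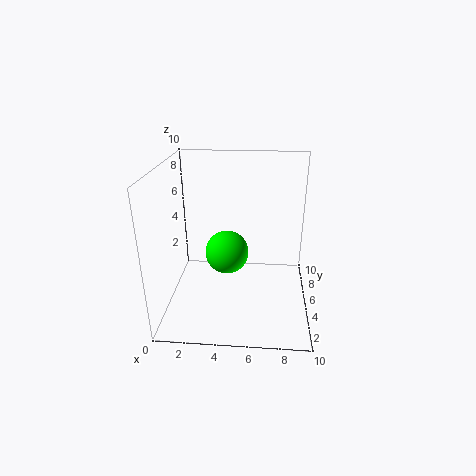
x = 4.25; y = 4.75; z = 4; c = 'lime'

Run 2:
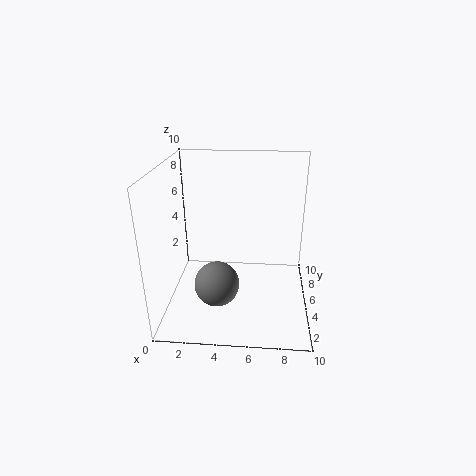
x = 3.75; y = 3; z = 2.5; c = 'gray'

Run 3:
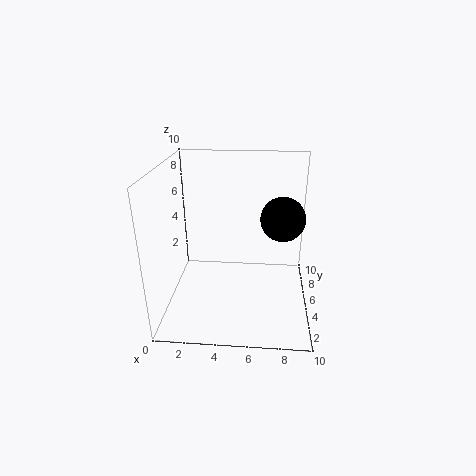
x = 8; y = 5; z = 6.5; c = 'black'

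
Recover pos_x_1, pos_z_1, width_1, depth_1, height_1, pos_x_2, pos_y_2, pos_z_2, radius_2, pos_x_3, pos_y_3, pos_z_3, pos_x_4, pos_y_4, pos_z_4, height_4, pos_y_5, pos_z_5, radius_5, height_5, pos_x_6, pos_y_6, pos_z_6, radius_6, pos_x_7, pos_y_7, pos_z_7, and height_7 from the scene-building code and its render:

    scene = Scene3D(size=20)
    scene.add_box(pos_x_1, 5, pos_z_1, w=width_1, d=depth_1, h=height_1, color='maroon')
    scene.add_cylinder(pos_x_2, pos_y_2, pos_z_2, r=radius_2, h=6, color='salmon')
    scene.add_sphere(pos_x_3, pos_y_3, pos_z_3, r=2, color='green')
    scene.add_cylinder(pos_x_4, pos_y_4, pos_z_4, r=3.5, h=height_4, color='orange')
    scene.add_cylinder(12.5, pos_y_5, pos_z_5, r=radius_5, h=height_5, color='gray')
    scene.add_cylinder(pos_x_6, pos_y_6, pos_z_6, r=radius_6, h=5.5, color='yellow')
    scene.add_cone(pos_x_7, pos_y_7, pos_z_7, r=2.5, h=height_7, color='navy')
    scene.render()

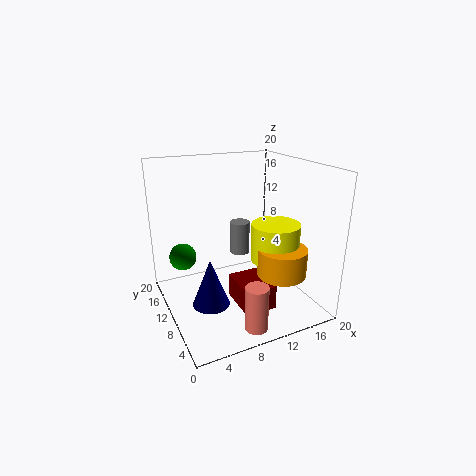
pos_x_1 = 9, pos_z_1 = 0.5, width_1 = 4.5, depth_1 = 6, height_1 = 3.5, pos_x_2 = 9, pos_y_2 = 2.5, pos_z_2 = 0.5, radius_2 = 1.5, pos_x_3 = 3.5, pos_y_3 = 15.5, pos_z_3 = 6, pos_x_4 = 15.5, pos_y_4 = 7, pos_z_4 = 4.5, height_4 = 4, pos_y_5 = 14.5, pos_z_5 = 5.5, radius_5 = 1.5, height_5 = 5, pos_x_6 = 15.5, pos_y_6 = 9, pos_z_6 = 6, radius_6 = 3.5, pos_x_7 = 5, pos_y_7 = 8, pos_z_7 = 2, height_7 = 6.5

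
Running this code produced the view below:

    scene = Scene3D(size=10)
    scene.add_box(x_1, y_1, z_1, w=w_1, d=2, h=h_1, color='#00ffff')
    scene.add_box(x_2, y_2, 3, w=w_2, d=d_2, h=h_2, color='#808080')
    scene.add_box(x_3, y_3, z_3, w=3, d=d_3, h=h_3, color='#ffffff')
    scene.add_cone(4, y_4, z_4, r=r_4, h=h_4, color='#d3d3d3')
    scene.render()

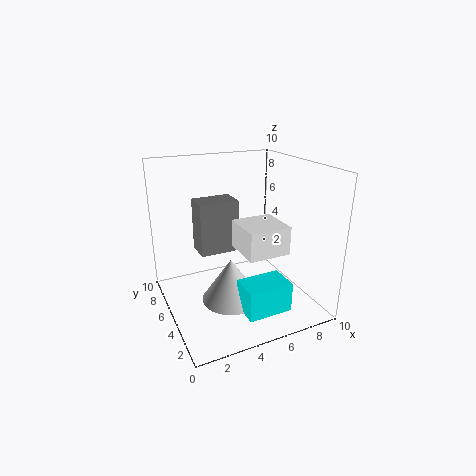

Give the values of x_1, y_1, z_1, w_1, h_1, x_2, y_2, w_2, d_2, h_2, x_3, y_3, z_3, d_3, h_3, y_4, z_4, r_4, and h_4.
x_1 = 4, y_1 = 1, z_1 = 1, w_1 = 3, h_1 = 2, x_2 = 3, y_2 = 7, w_2 = 3, d_2 = 2, h_2 = 4, x_3 = 5, y_3 = 3, z_3 = 4, d_3 = 3, h_3 = 2, y_4 = 4, z_4 = 1, r_4 = 2, h_4 = 3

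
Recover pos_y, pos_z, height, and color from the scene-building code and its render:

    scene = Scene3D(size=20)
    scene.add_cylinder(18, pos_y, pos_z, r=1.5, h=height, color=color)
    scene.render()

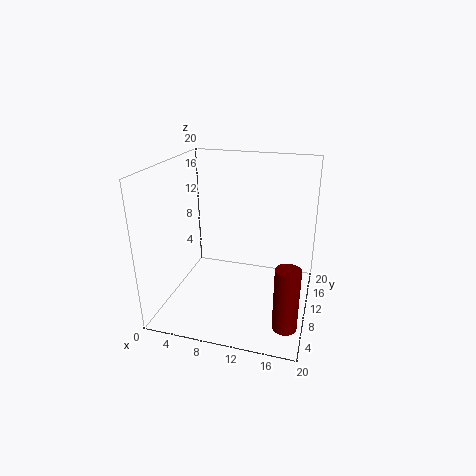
pos_y = 2.5; pos_z = 2.5; height = 8; color = 'maroon'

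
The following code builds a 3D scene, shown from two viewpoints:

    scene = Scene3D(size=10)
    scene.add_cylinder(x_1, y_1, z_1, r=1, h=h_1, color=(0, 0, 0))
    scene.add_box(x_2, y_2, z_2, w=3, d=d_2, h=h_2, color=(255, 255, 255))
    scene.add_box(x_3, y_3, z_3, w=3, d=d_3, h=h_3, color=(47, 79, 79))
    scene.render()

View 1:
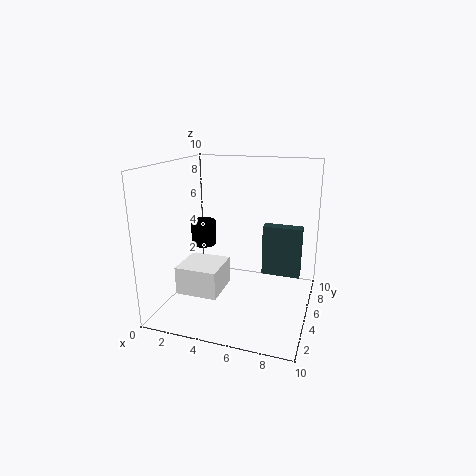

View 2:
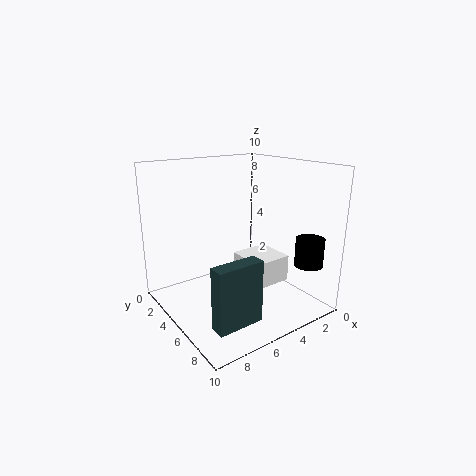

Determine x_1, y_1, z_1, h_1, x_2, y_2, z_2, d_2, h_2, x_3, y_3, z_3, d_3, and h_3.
x_1 = 1
y_1 = 8
z_1 = 3
h_1 = 2
x_2 = 1
y_2 = 3
z_2 = 1
d_2 = 3
h_2 = 2
x_3 = 6
y_3 = 8
z_3 = 1
d_3 = 1
h_3 = 4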